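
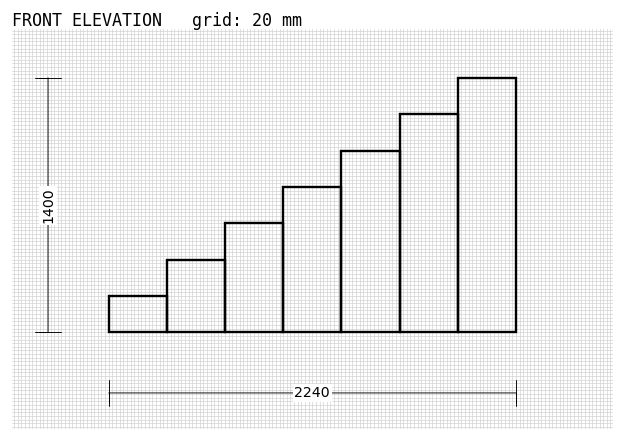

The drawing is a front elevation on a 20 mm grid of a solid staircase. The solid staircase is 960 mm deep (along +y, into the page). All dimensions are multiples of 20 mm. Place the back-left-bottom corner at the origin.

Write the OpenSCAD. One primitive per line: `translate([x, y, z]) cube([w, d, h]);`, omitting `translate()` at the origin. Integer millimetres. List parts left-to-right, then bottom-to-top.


cube([320, 960, 200]);
translate([320, 0, 0]) cube([320, 960, 400]);
translate([640, 0, 0]) cube([320, 960, 600]);
translate([960, 0, 0]) cube([320, 960, 800]);
translate([1280, 0, 0]) cube([320, 960, 1000]);
translate([1600, 0, 0]) cube([320, 960, 1200]);
translate([1920, 0, 0]) cube([320, 960, 1400]);


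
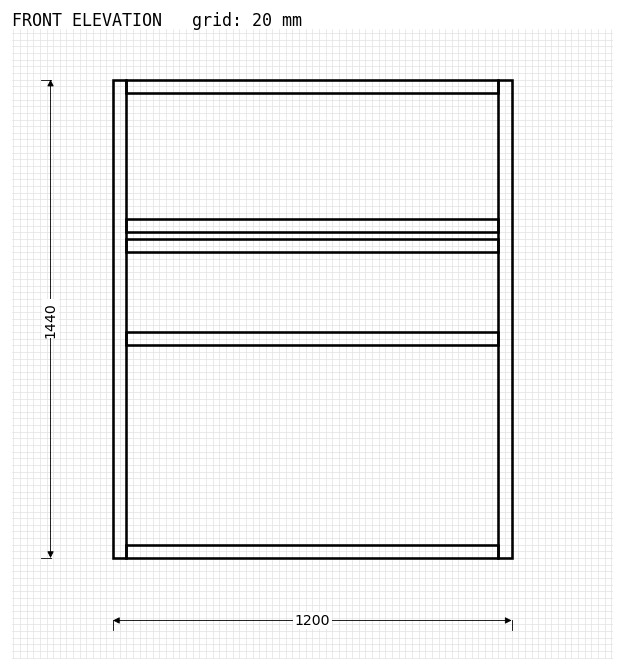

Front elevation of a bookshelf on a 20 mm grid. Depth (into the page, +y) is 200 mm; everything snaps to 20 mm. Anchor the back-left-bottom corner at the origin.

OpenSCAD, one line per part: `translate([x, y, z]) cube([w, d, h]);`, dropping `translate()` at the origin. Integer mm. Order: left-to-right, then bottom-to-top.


cube([40, 200, 1440]);
translate([40, 0, 0]) cube([1120, 200, 40]);
translate([40, 0, 640]) cube([1120, 200, 40]);
translate([40, 0, 920]) cube([1120, 200, 40]);
translate([40, 0, 980]) cube([1120, 200, 40]);
translate([40, 0, 1400]) cube([1120, 200, 40]);
translate([1160, 0, 0]) cube([40, 200, 1440]);


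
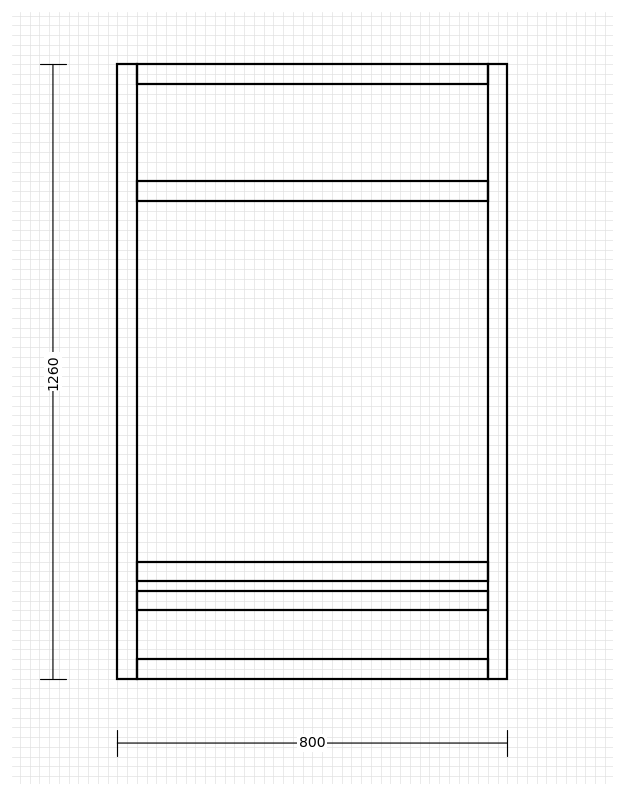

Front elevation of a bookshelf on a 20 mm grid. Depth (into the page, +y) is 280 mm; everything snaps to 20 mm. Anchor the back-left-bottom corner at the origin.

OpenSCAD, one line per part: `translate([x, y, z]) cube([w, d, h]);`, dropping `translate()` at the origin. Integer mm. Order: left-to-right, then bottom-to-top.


cube([40, 280, 1260]);
translate([40, 0, 0]) cube([720, 280, 40]);
translate([40, 0, 140]) cube([720, 280, 40]);
translate([40, 0, 200]) cube([720, 280, 40]);
translate([40, 0, 980]) cube([720, 280, 40]);
translate([40, 0, 1220]) cube([720, 280, 40]);
translate([760, 0, 0]) cube([40, 280, 1260]);


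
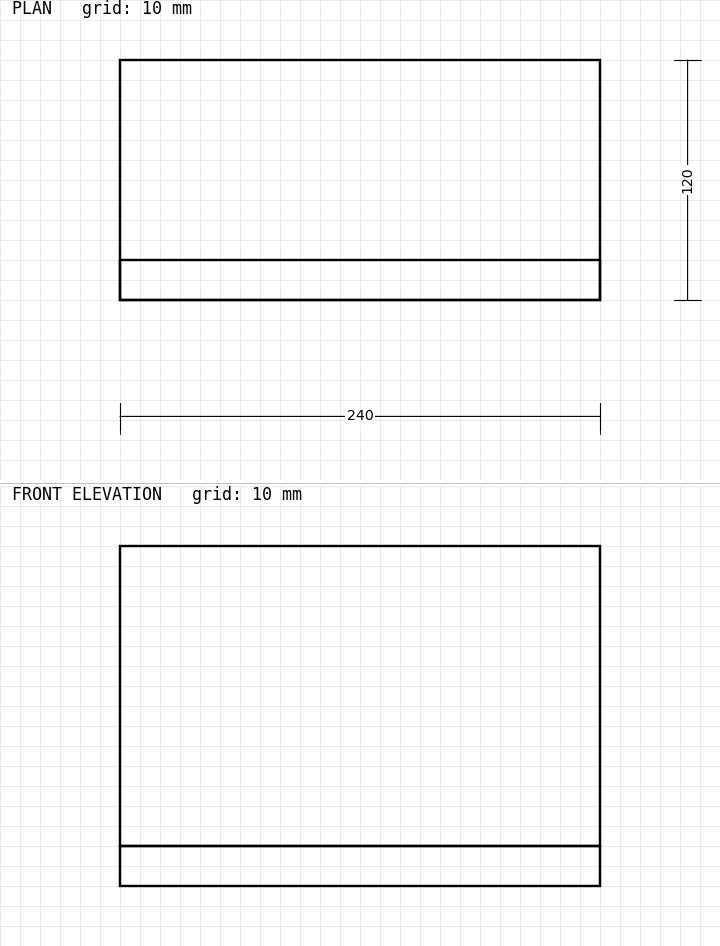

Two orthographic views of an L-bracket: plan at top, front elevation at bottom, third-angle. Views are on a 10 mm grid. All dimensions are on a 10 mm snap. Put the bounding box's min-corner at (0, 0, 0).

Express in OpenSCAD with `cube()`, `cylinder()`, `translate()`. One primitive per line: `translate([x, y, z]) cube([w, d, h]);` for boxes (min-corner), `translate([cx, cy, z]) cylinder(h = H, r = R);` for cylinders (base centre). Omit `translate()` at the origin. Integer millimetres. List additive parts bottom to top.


cube([240, 120, 20]);
translate([0, 0, 20]) cube([240, 20, 150]);


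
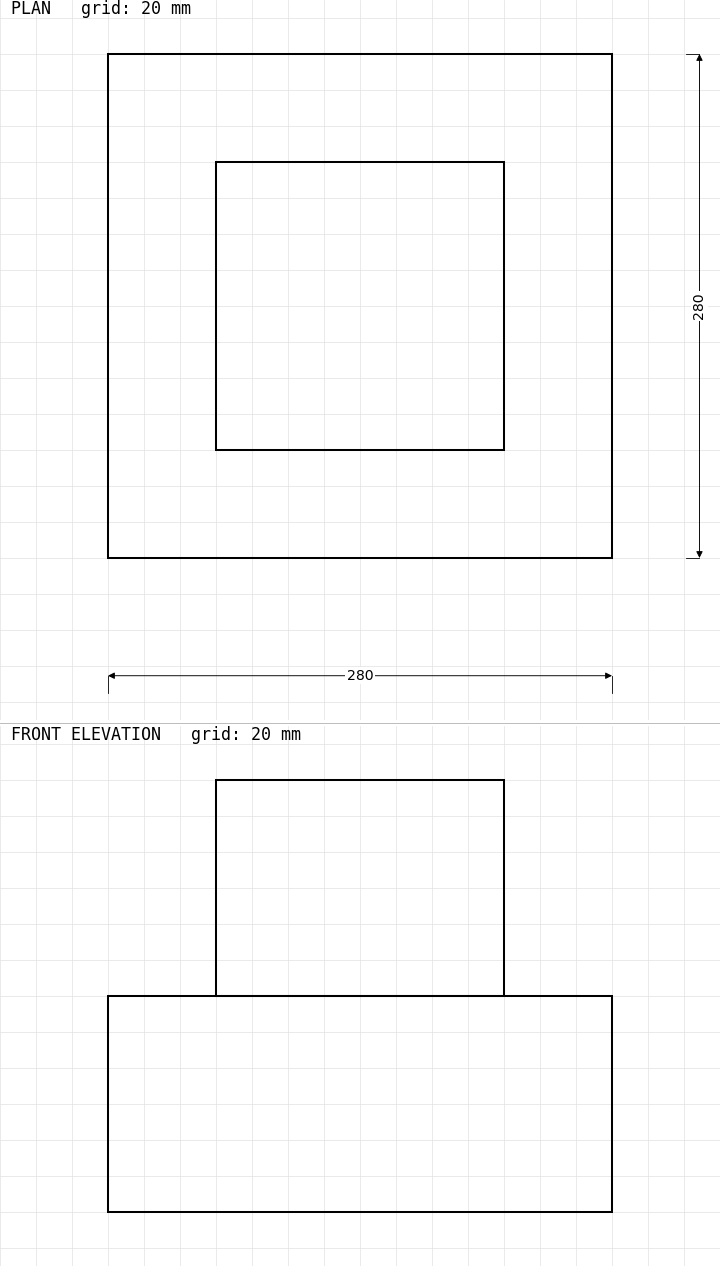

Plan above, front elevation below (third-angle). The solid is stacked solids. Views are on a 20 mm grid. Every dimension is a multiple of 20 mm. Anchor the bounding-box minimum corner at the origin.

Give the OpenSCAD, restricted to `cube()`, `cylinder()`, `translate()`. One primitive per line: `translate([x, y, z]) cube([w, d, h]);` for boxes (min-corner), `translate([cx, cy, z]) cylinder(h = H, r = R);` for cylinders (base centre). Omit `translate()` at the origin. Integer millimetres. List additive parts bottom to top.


cube([280, 280, 120]);
translate([60, 60, 120]) cube([160, 160, 120]);


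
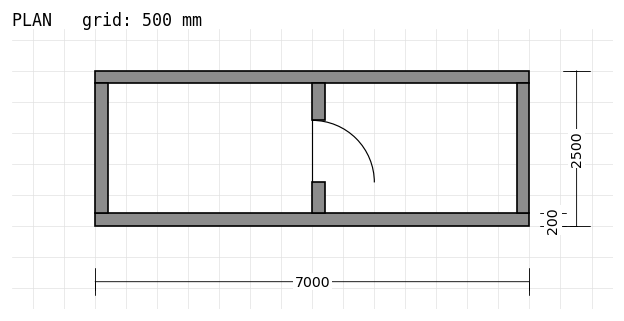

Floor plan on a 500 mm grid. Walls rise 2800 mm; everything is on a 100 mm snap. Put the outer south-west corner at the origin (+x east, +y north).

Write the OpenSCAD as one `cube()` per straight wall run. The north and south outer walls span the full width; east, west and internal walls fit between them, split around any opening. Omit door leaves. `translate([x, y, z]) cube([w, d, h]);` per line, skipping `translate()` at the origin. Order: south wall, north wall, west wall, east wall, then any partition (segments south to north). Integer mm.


cube([7000, 200, 2800]);
translate([0, 2300, 0]) cube([7000, 200, 2800]);
translate([0, 200, 0]) cube([200, 2100, 2800]);
translate([6800, 200, 0]) cube([200, 2100, 2800]);
translate([3500, 200, 0]) cube([200, 500, 2800]);
translate([3500, 1700, 0]) cube([200, 600, 2800]);


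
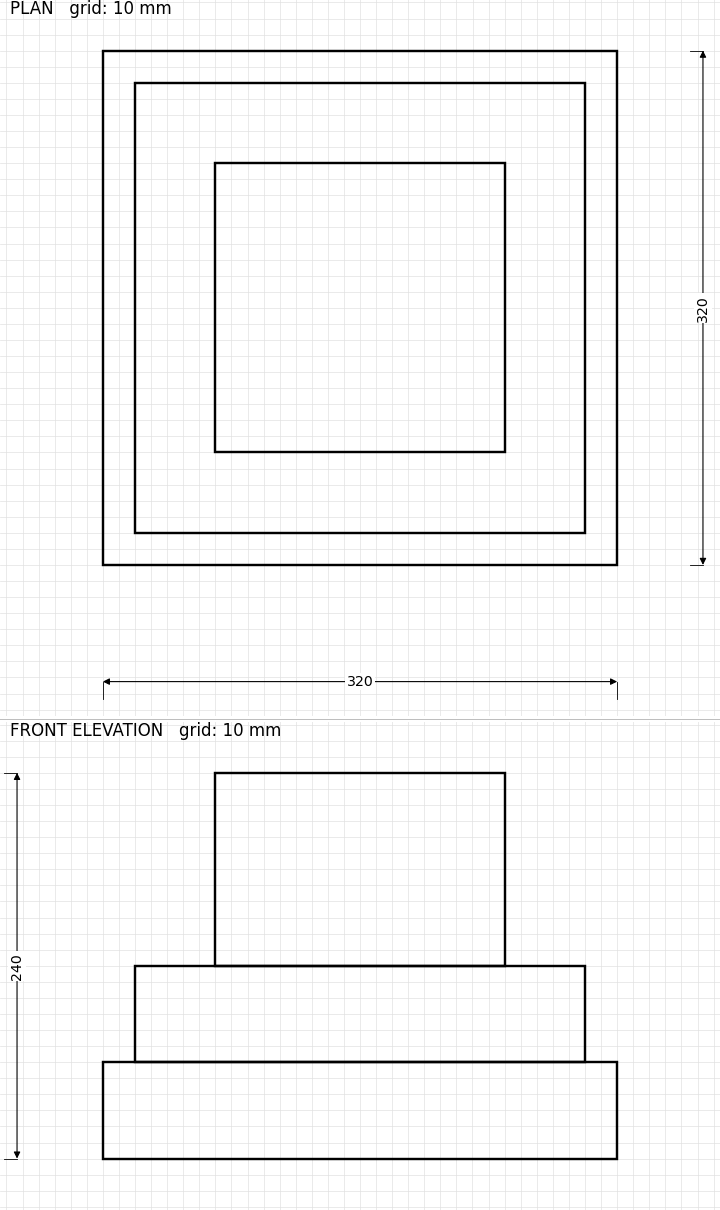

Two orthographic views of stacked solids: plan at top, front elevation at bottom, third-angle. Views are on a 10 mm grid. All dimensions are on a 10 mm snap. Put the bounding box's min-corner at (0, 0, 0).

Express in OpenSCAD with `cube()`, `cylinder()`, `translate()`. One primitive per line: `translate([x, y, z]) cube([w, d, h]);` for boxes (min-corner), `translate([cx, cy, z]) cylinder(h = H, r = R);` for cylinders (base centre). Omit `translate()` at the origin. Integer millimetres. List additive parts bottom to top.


cube([320, 320, 60]);
translate([20, 20, 60]) cube([280, 280, 60]);
translate([70, 70, 120]) cube([180, 180, 120]);


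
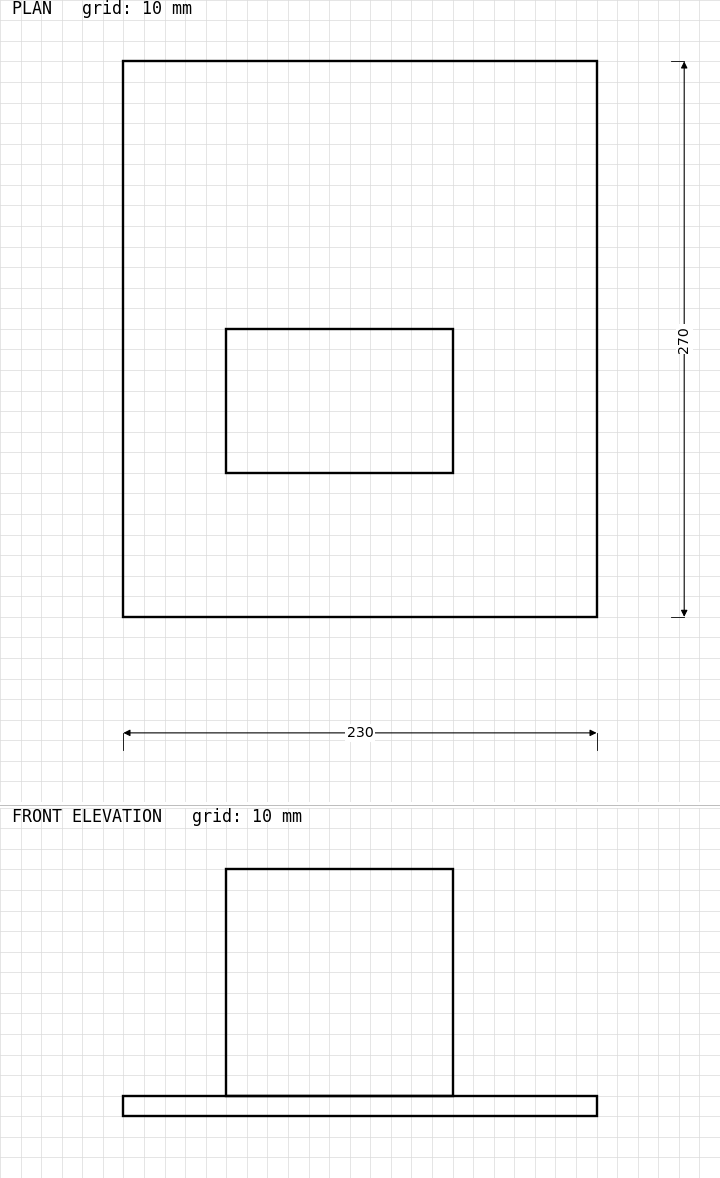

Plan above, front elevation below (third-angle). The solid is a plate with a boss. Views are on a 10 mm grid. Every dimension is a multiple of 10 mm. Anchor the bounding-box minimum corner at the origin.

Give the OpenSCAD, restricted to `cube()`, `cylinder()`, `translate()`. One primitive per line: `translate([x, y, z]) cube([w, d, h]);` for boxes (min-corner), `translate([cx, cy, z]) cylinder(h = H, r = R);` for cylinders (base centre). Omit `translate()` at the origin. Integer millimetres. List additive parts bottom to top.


cube([230, 270, 10]);
translate([50, 70, 10]) cube([110, 70, 110]);


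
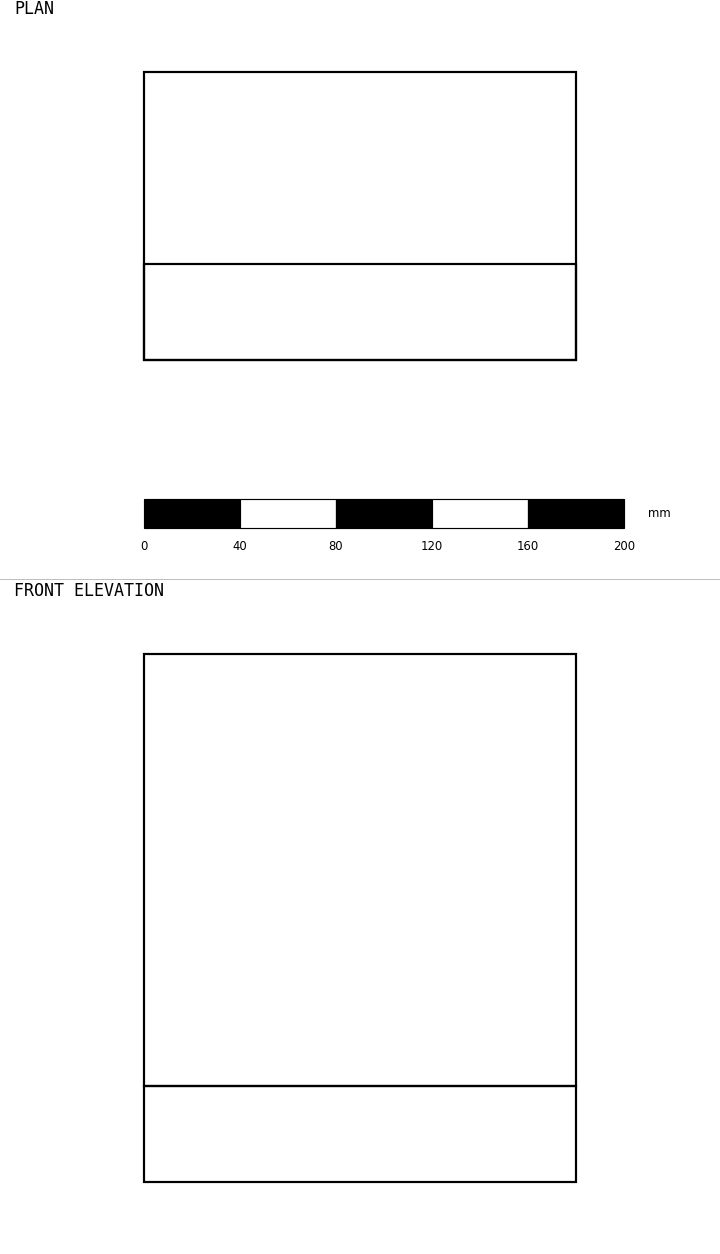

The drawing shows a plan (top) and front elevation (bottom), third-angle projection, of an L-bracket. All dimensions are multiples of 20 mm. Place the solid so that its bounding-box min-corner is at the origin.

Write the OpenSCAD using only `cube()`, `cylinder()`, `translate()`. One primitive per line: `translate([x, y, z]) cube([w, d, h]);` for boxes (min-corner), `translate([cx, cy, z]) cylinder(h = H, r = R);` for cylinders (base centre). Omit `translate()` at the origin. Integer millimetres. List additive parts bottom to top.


cube([180, 120, 40]);
translate([0, 0, 40]) cube([180, 40, 180]);


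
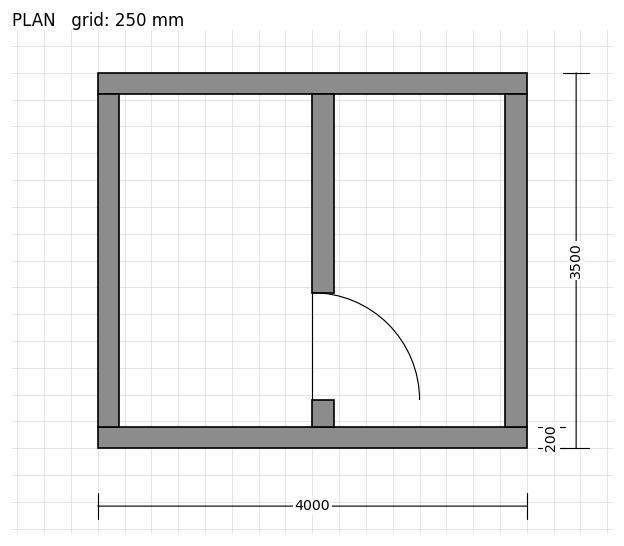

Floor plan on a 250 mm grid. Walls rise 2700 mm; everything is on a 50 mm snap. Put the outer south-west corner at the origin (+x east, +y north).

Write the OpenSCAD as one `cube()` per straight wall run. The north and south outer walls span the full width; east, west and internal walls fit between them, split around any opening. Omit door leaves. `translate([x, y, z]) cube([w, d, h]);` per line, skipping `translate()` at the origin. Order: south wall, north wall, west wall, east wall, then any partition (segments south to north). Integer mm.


cube([4000, 200, 2700]);
translate([0, 3300, 0]) cube([4000, 200, 2700]);
translate([0, 200, 0]) cube([200, 3100, 2700]);
translate([3800, 200, 0]) cube([200, 3100, 2700]);
translate([2000, 200, 0]) cube([200, 250, 2700]);
translate([2000, 1450, 0]) cube([200, 1850, 2700]);


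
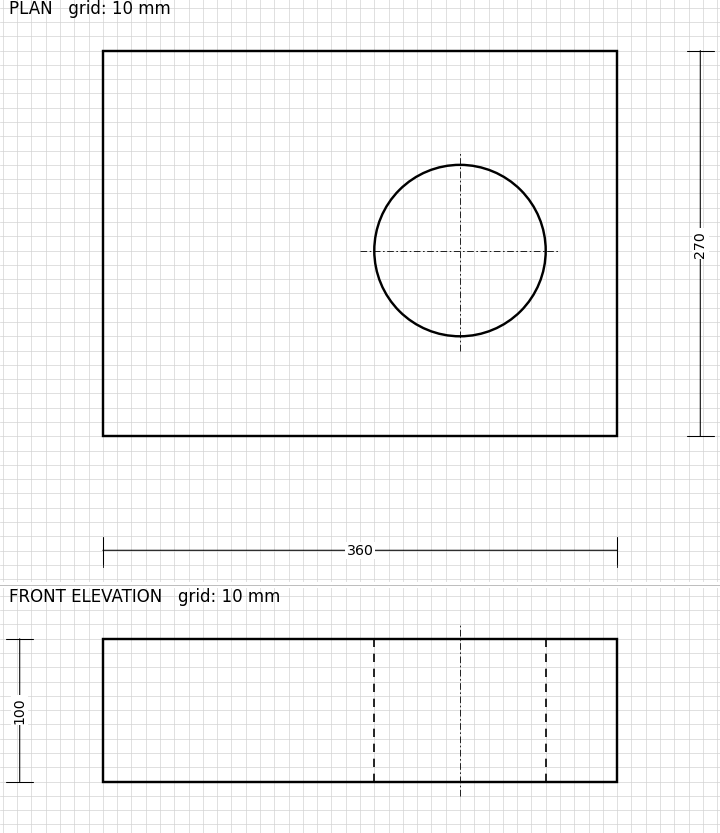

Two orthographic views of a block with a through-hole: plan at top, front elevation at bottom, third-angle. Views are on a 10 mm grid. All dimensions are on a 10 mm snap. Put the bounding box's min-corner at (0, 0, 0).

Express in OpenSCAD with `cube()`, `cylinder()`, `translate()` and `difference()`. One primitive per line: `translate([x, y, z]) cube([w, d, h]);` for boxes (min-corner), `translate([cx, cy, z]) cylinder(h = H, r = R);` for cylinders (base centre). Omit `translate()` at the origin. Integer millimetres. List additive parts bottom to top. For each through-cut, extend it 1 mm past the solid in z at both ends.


difference() {
  cube([360, 270, 100]);
  translate([250, 130, -1]) cylinder(h = 102, r = 60);
}


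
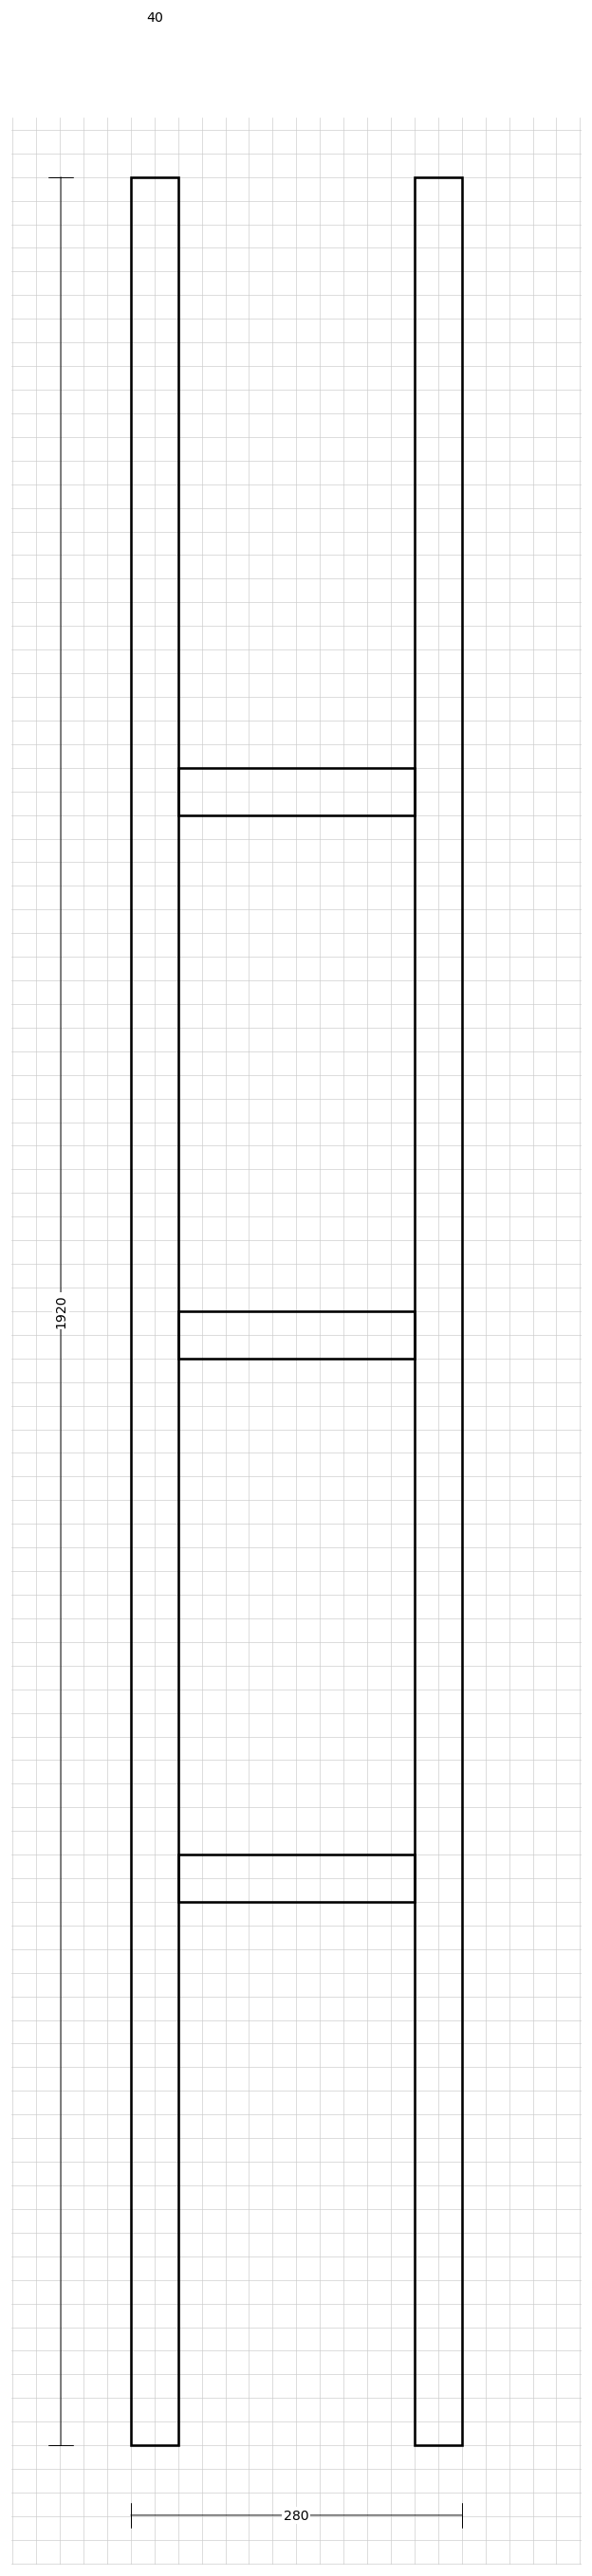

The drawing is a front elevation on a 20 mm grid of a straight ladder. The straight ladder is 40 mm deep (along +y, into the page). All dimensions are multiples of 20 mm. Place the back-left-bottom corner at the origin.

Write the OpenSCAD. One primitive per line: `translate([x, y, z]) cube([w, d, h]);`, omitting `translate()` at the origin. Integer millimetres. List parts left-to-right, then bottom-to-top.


cube([40, 40, 1920]);
translate([40, 0, 460]) cube([200, 40, 40]);
translate([40, 0, 920]) cube([200, 40, 40]);
translate([40, 0, 1380]) cube([200, 40, 40]);
translate([240, 0, 0]) cube([40, 40, 1920]);


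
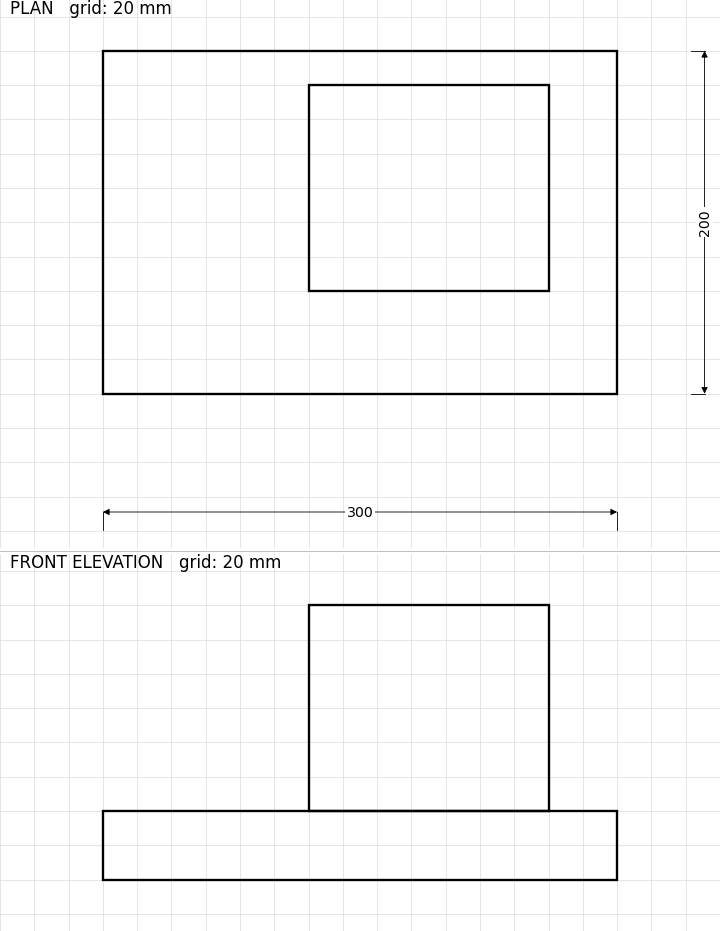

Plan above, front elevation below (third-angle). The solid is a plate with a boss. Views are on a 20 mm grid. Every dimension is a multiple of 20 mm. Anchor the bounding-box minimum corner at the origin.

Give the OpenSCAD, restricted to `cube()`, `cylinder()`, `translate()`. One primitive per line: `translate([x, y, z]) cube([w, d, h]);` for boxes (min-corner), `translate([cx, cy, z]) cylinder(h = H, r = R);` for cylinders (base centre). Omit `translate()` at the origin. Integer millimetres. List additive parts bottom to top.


cube([300, 200, 40]);
translate([120, 60, 40]) cube([140, 120, 120]);


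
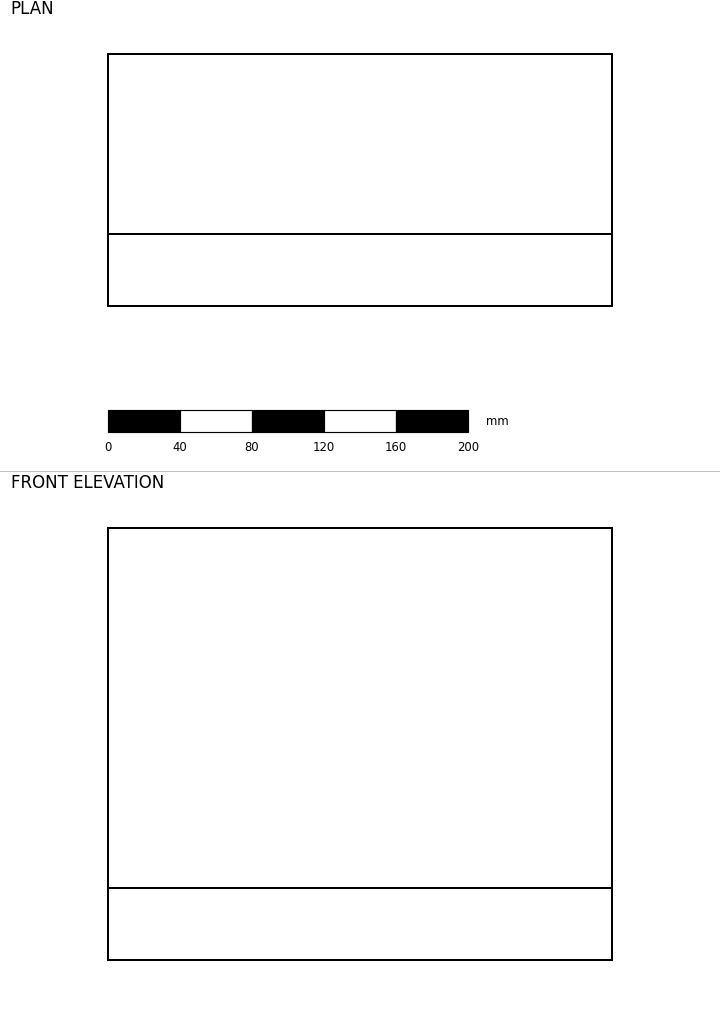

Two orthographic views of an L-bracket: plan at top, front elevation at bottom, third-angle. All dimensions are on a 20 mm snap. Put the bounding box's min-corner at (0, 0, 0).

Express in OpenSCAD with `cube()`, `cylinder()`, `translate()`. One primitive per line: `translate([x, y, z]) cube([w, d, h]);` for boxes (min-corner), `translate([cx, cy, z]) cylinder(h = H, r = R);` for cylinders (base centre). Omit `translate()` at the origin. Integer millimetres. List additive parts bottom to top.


cube([280, 140, 40]);
translate([0, 0, 40]) cube([280, 40, 200]);


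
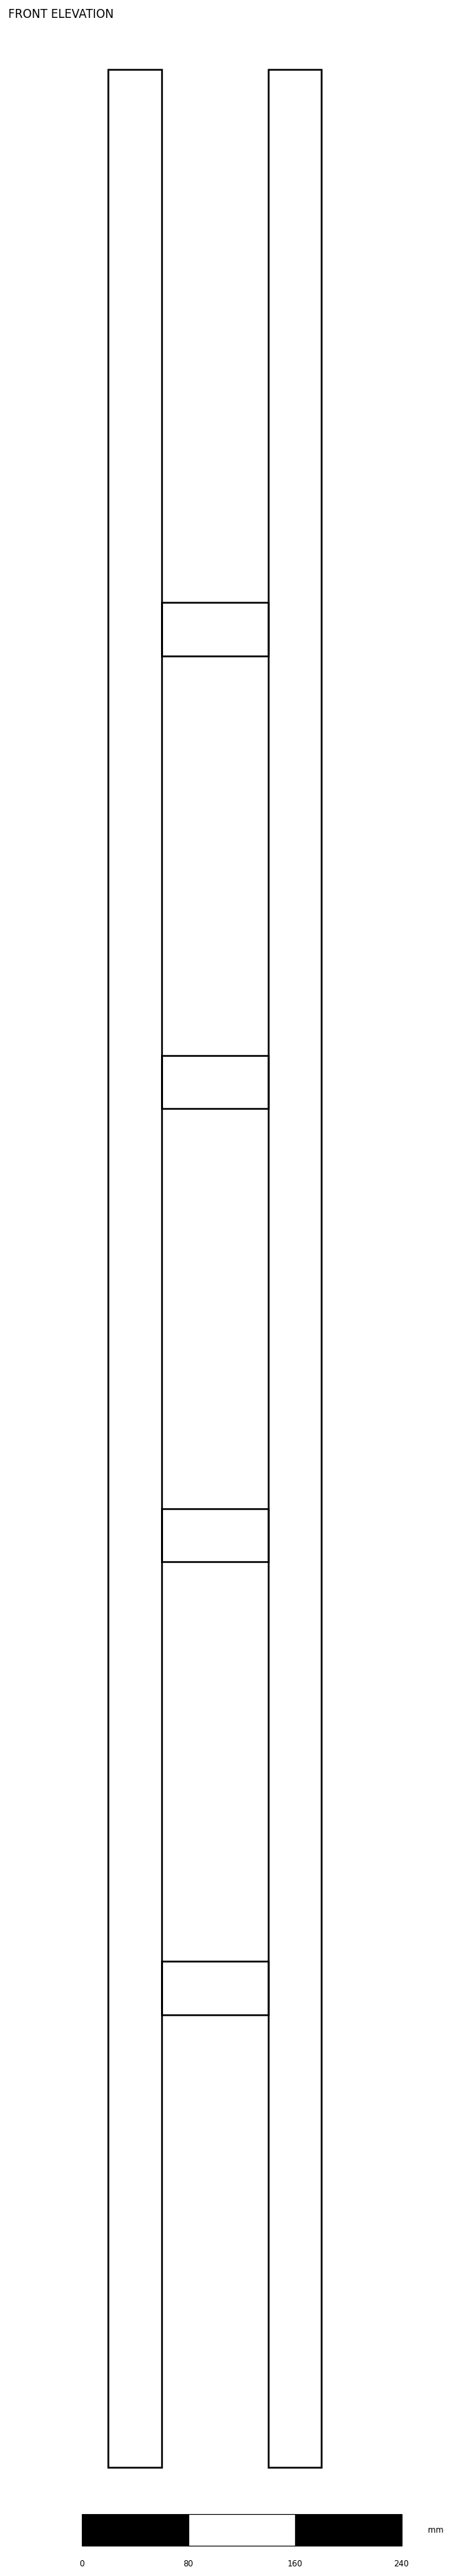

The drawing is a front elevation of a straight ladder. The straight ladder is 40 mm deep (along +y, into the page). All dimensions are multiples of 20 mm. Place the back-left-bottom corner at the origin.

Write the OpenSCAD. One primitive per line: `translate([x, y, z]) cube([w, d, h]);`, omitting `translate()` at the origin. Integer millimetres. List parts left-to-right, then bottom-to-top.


cube([40, 40, 1800]);
translate([40, 0, 340]) cube([80, 40, 40]);
translate([40, 0, 680]) cube([80, 40, 40]);
translate([40, 0, 1020]) cube([80, 40, 40]);
translate([40, 0, 1360]) cube([80, 40, 40]);
translate([120, 0, 0]) cube([40, 40, 1800]);


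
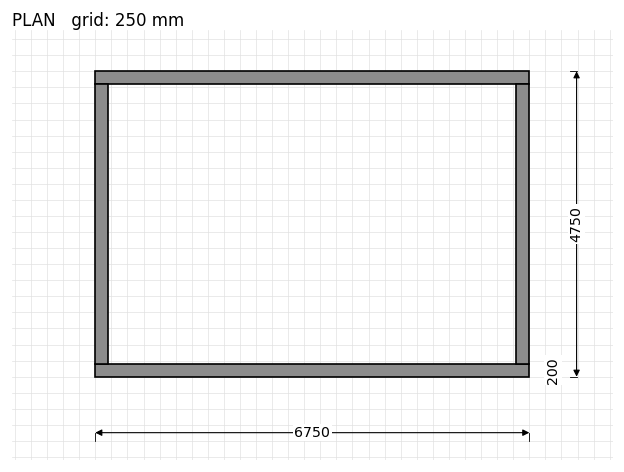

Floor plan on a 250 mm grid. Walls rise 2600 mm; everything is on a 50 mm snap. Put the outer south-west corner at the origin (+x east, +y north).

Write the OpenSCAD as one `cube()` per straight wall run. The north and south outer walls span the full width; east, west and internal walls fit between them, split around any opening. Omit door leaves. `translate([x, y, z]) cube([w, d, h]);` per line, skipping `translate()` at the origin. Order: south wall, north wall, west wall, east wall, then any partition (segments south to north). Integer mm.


cube([6750, 200, 2600]);
translate([0, 4550, 0]) cube([6750, 200, 2600]);
translate([0, 200, 0]) cube([200, 4350, 2600]);
translate([6550, 200, 0]) cube([200, 4350, 2600]);


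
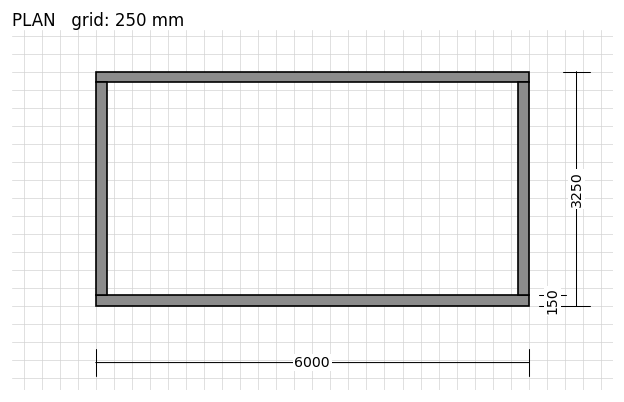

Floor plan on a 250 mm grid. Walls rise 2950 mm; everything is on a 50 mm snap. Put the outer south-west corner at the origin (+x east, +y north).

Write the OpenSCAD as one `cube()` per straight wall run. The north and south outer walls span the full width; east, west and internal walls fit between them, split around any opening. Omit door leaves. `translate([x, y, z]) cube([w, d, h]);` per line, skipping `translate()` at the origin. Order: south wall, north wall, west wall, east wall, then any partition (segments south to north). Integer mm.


cube([6000, 150, 2950]);
translate([0, 3100, 0]) cube([6000, 150, 2950]);
translate([0, 150, 0]) cube([150, 2950, 2950]);
translate([5850, 150, 0]) cube([150, 2950, 2950]);


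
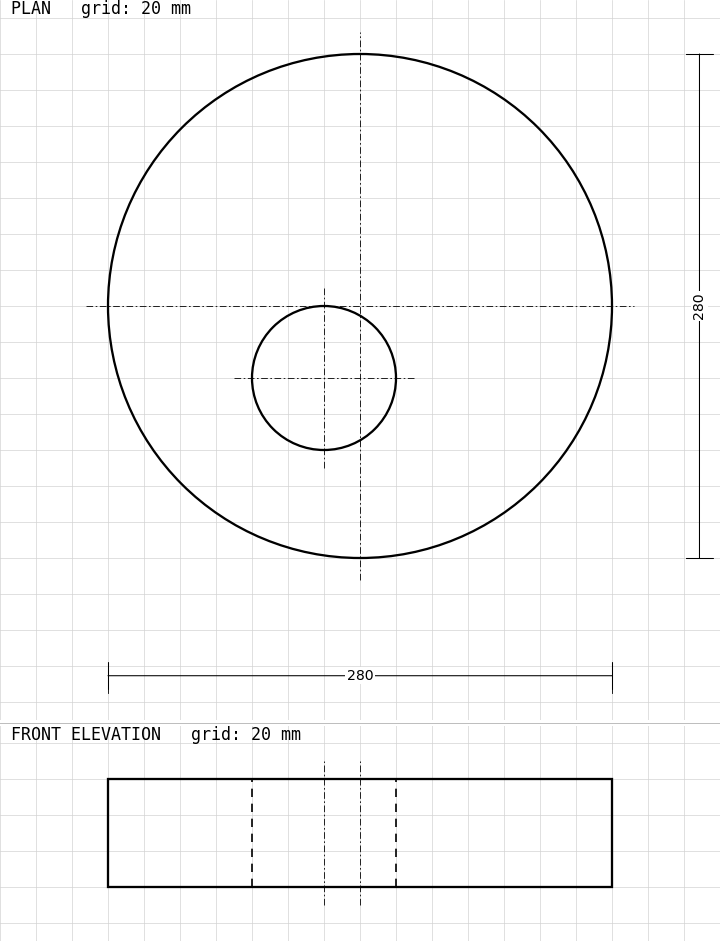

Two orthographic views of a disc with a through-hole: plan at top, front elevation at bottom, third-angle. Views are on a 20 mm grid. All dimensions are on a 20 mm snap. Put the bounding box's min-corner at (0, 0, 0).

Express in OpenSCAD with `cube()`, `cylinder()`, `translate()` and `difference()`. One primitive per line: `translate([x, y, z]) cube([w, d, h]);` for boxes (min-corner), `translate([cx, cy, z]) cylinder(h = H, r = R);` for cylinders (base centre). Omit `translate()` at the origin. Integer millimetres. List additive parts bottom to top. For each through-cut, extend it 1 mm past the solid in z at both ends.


difference() {
  translate([140, 140, 0]) cylinder(h = 60, r = 140);
  translate([120, 100, -1]) cylinder(h = 62, r = 40);
}


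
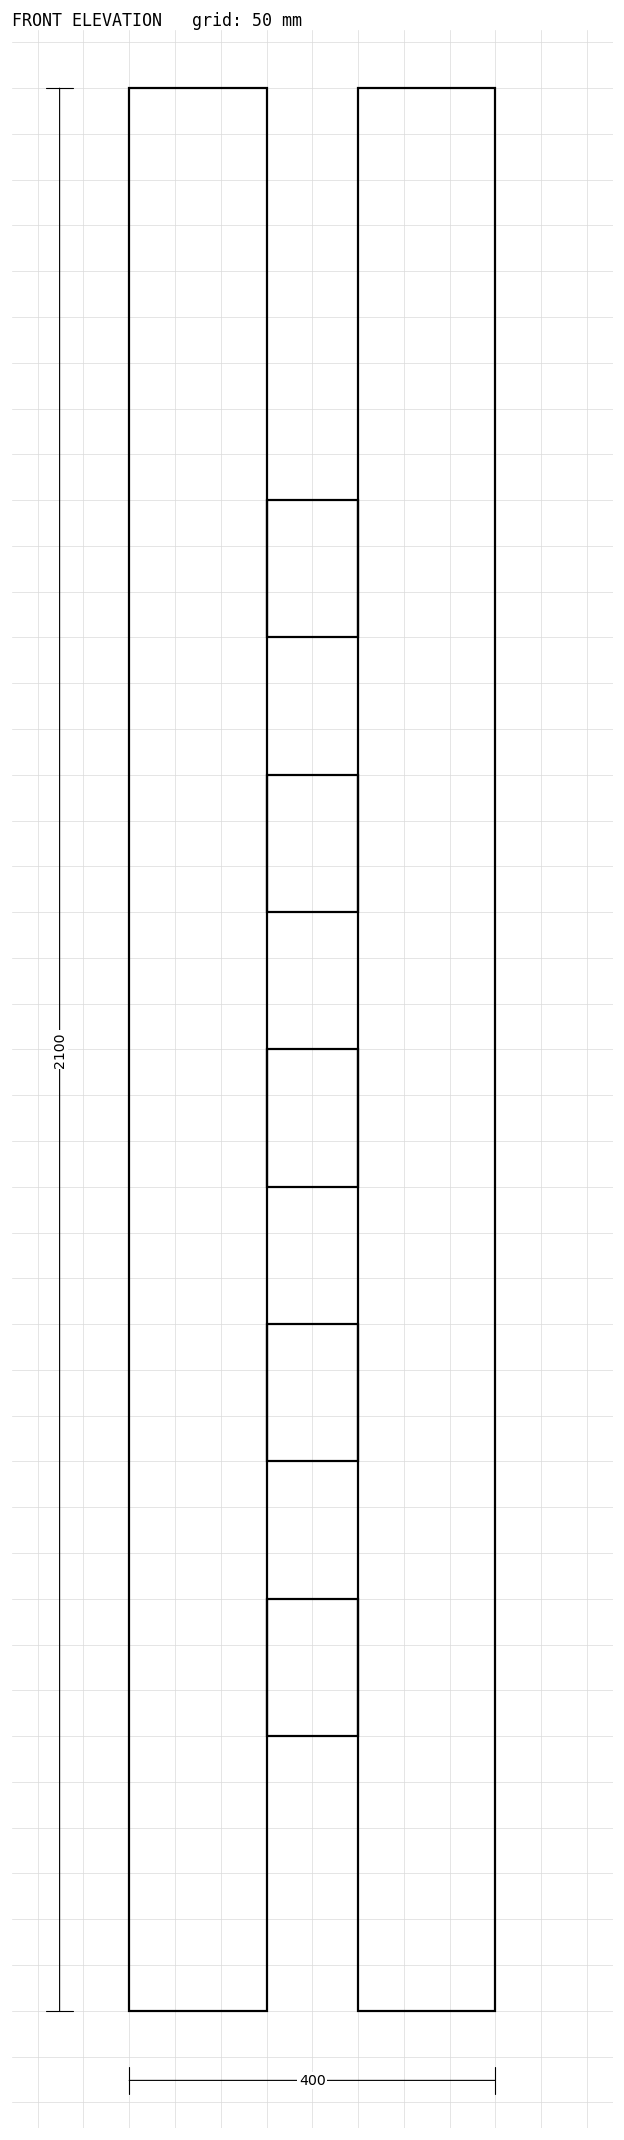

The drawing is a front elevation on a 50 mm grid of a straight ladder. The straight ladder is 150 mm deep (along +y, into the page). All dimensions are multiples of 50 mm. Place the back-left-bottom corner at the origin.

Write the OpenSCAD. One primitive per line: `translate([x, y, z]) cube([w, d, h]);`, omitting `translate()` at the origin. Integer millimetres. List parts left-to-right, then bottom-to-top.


cube([150, 150, 2100]);
translate([150, 0, 300]) cube([100, 150, 150]);
translate([150, 0, 600]) cube([100, 150, 150]);
translate([150, 0, 900]) cube([100, 150, 150]);
translate([150, 0, 1200]) cube([100, 150, 150]);
translate([150, 0, 1500]) cube([100, 150, 150]);
translate([250, 0, 0]) cube([150, 150, 2100]);


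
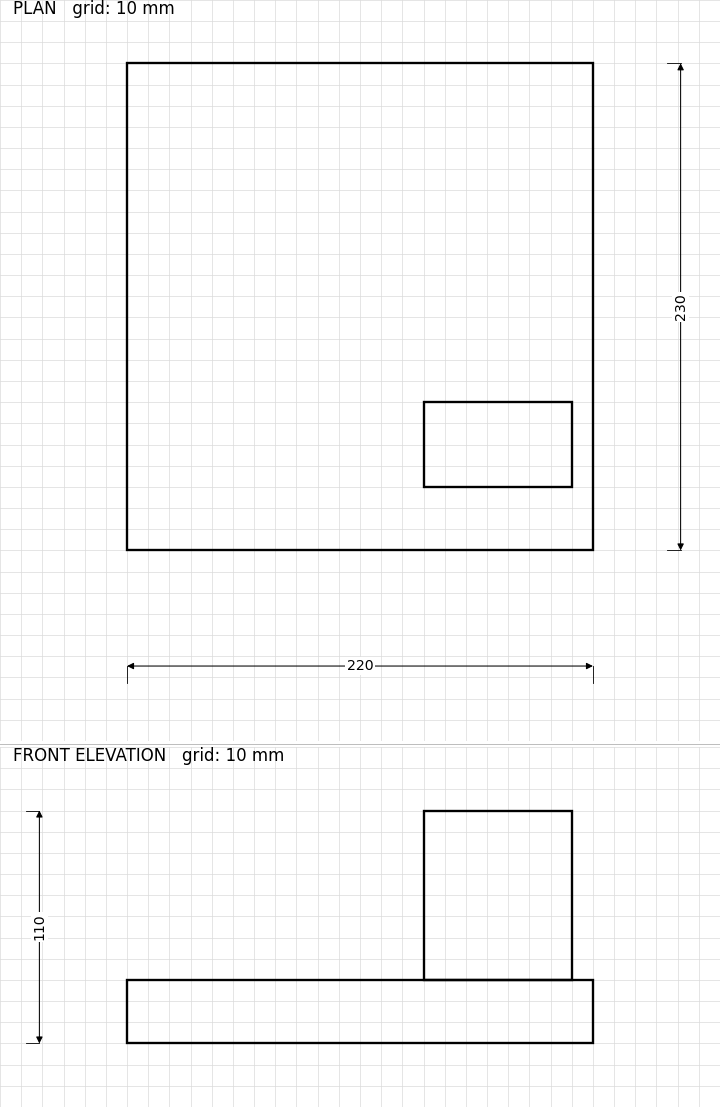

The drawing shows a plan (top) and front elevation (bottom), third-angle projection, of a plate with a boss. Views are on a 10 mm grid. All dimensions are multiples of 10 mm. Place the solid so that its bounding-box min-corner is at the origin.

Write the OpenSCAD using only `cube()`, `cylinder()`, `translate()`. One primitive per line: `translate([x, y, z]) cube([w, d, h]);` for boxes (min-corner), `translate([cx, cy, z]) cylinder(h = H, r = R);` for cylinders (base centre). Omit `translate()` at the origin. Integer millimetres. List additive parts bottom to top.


cube([220, 230, 30]);
translate([140, 30, 30]) cube([70, 40, 80]);


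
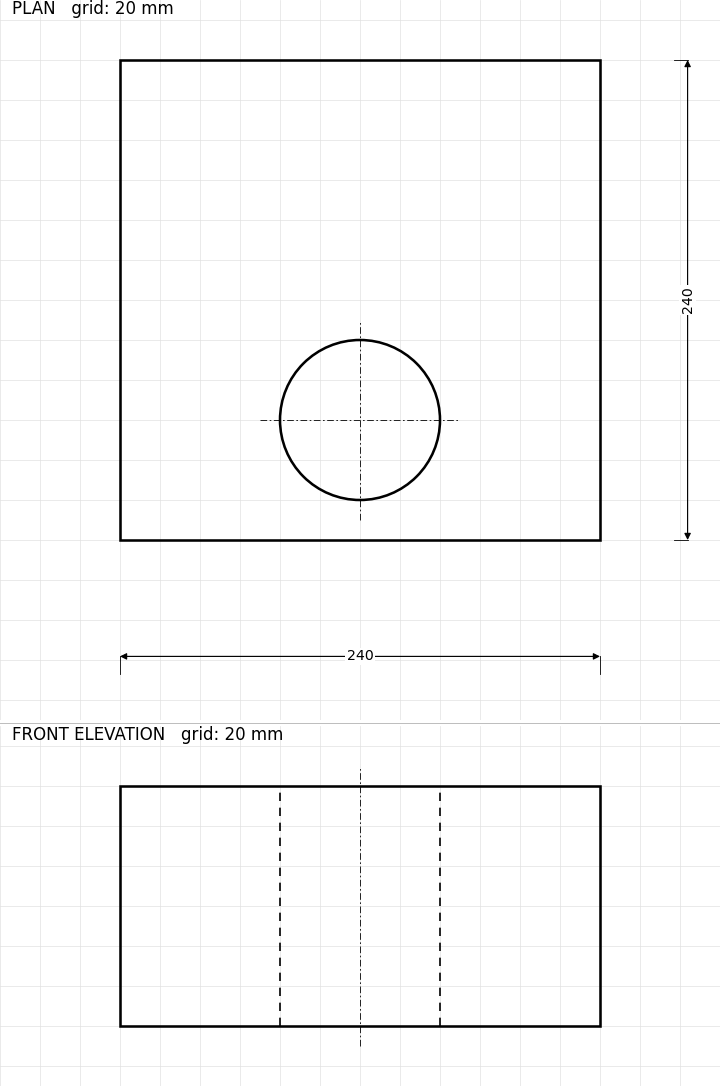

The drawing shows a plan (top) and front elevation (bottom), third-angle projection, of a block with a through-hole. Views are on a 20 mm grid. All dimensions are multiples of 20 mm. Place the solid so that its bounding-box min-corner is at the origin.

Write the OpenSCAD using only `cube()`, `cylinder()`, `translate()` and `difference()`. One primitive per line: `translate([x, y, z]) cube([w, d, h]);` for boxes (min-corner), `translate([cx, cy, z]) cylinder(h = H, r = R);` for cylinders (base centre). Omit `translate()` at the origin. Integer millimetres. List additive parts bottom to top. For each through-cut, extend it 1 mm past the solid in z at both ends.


difference() {
  cube([240, 240, 120]);
  translate([120, 60, -1]) cylinder(h = 122, r = 40);
}


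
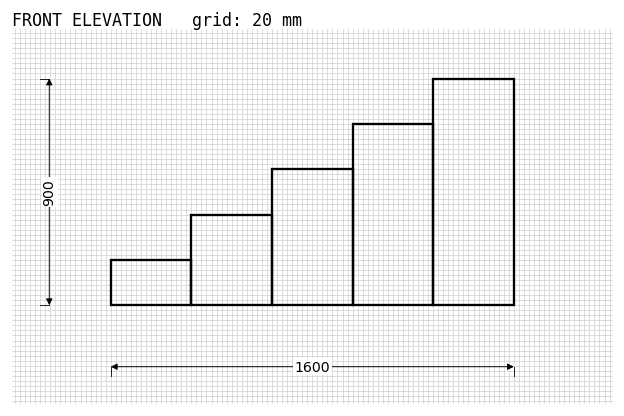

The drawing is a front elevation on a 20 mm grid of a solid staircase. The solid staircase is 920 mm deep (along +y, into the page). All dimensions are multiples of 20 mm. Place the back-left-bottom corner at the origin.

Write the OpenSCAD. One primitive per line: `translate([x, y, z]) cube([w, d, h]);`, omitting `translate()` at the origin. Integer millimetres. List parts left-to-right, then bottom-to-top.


cube([320, 920, 180]);
translate([320, 0, 0]) cube([320, 920, 360]);
translate([640, 0, 0]) cube([320, 920, 540]);
translate([960, 0, 0]) cube([320, 920, 720]);
translate([1280, 0, 0]) cube([320, 920, 900]);


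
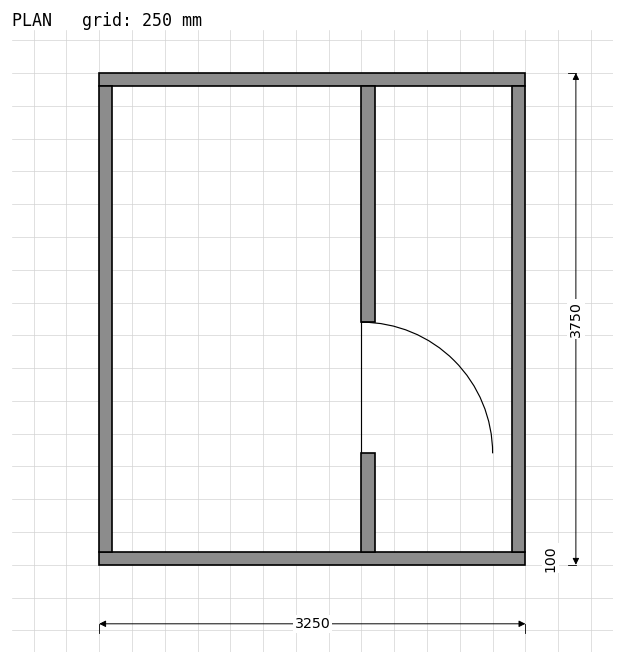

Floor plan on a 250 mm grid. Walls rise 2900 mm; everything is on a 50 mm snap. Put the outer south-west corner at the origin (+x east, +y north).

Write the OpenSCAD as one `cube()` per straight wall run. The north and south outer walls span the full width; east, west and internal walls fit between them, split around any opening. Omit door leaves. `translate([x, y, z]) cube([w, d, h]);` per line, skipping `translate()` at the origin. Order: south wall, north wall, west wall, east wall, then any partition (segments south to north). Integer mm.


cube([3250, 100, 2900]);
translate([0, 3650, 0]) cube([3250, 100, 2900]);
translate([0, 100, 0]) cube([100, 3550, 2900]);
translate([3150, 100, 0]) cube([100, 3550, 2900]);
translate([2000, 100, 0]) cube([100, 750, 2900]);
translate([2000, 1850, 0]) cube([100, 1800, 2900]);


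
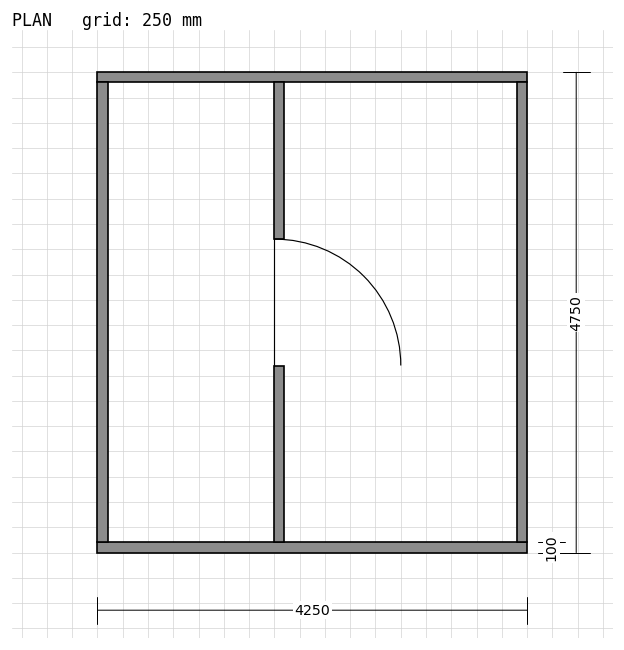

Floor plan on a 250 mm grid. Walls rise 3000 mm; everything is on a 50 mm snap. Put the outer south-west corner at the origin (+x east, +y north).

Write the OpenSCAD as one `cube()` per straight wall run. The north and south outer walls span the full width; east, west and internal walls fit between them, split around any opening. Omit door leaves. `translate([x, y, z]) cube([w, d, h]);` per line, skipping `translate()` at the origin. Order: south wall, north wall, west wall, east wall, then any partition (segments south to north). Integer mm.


cube([4250, 100, 3000]);
translate([0, 4650, 0]) cube([4250, 100, 3000]);
translate([0, 100, 0]) cube([100, 4550, 3000]);
translate([4150, 100, 0]) cube([100, 4550, 3000]);
translate([1750, 100, 0]) cube([100, 1750, 3000]);
translate([1750, 3100, 0]) cube([100, 1550, 3000]);


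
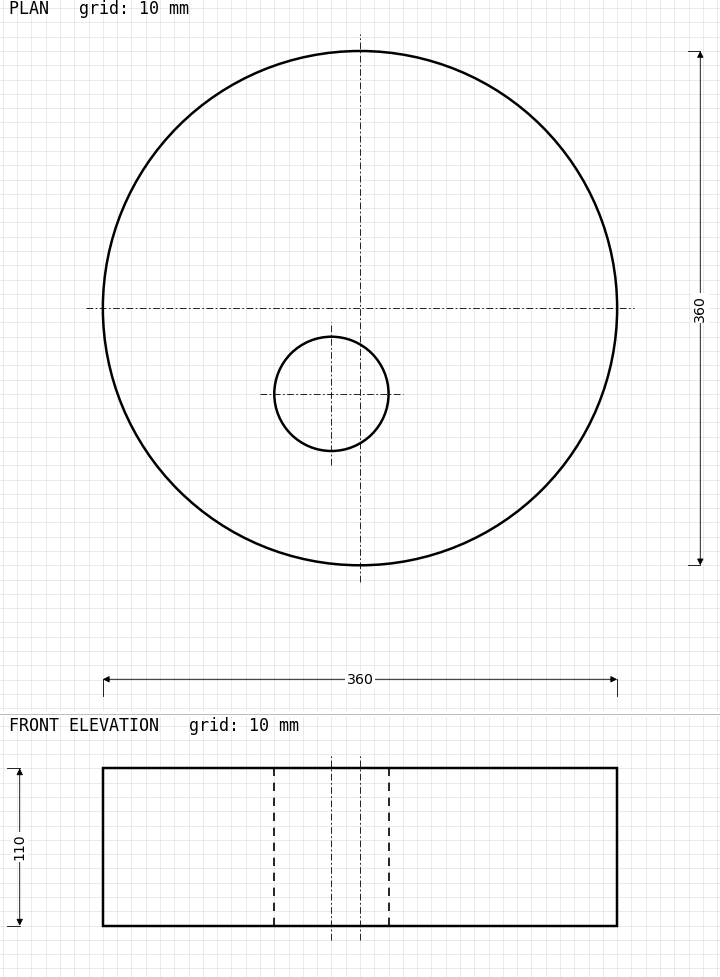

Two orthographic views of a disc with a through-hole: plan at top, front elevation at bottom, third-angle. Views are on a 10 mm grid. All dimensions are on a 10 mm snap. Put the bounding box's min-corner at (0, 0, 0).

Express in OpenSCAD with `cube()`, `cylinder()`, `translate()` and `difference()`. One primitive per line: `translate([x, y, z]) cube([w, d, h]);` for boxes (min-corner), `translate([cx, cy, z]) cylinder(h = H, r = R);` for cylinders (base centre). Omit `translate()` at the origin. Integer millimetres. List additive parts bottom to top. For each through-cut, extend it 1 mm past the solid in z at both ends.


difference() {
  translate([180, 180, 0]) cylinder(h = 110, r = 180);
  translate([160, 120, -1]) cylinder(h = 112, r = 40);
}


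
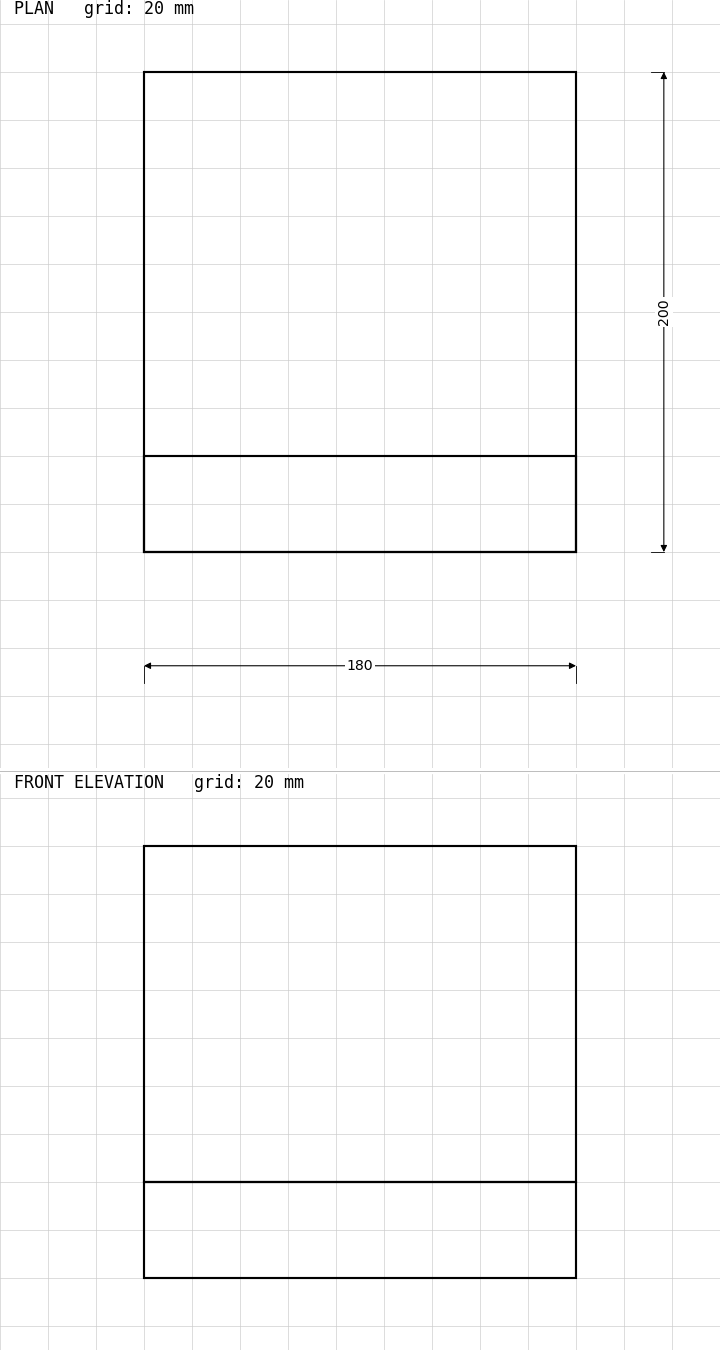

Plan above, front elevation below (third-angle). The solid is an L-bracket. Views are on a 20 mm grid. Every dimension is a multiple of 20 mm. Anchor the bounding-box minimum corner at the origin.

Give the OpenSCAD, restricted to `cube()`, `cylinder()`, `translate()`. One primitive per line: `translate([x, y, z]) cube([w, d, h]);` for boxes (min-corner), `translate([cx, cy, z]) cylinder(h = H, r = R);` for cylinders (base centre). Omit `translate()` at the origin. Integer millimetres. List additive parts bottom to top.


cube([180, 200, 40]);
translate([0, 0, 40]) cube([180, 40, 140]);


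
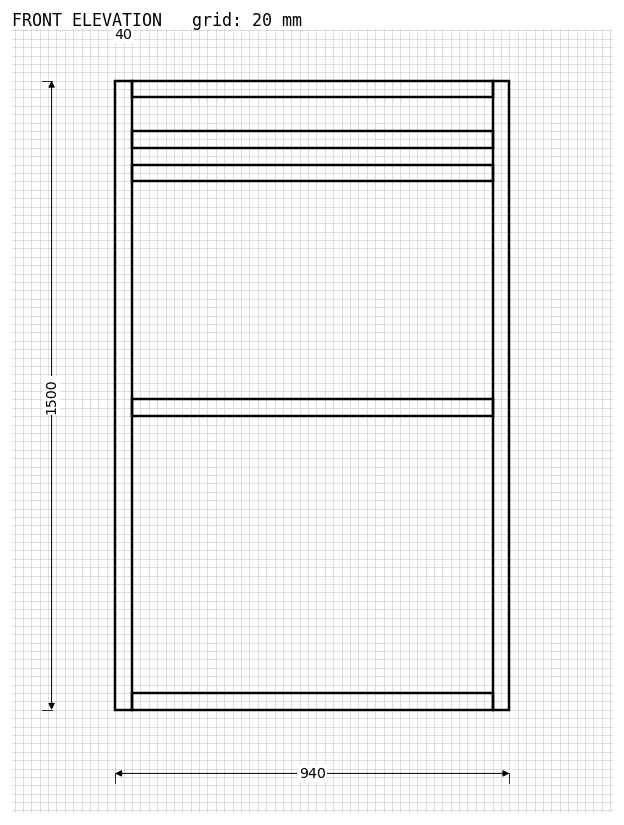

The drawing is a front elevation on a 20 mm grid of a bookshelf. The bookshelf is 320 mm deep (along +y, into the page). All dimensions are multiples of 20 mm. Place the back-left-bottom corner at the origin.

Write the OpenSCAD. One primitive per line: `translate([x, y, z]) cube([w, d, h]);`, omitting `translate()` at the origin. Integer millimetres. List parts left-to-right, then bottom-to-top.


cube([40, 320, 1500]);
translate([40, 0, 0]) cube([860, 320, 40]);
translate([40, 0, 700]) cube([860, 320, 40]);
translate([40, 0, 1260]) cube([860, 320, 40]);
translate([40, 0, 1340]) cube([860, 320, 40]);
translate([40, 0, 1460]) cube([860, 320, 40]);
translate([900, 0, 0]) cube([40, 320, 1500]);


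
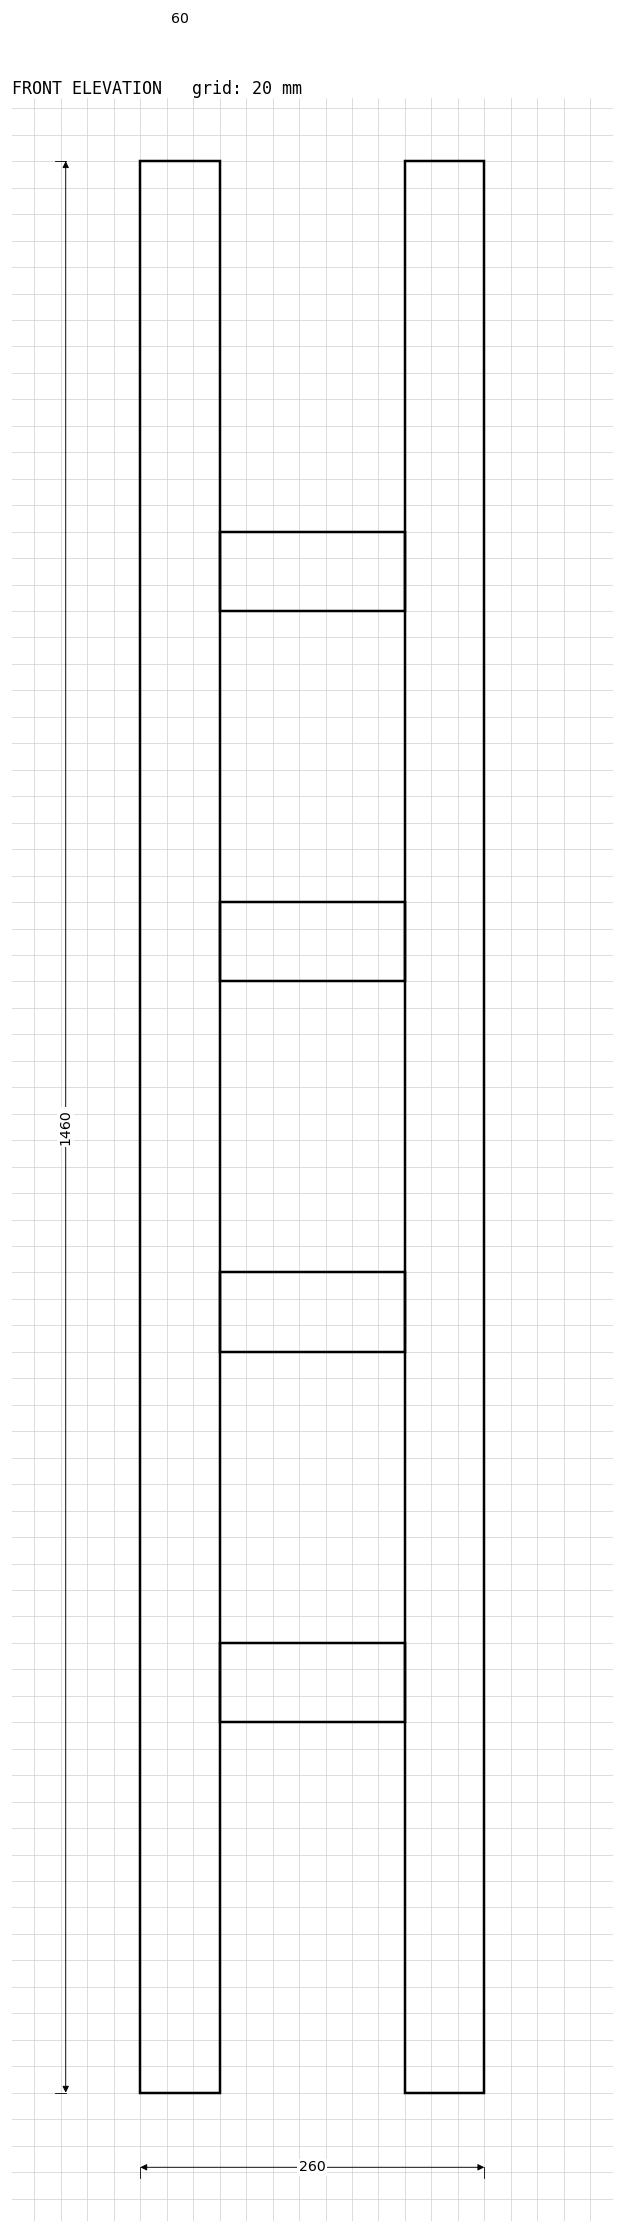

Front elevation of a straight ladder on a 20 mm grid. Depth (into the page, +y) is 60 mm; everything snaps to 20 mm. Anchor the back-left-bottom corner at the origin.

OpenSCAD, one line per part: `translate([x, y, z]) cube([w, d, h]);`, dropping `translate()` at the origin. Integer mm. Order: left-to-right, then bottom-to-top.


cube([60, 60, 1460]);
translate([60, 0, 280]) cube([140, 60, 60]);
translate([60, 0, 560]) cube([140, 60, 60]);
translate([60, 0, 840]) cube([140, 60, 60]);
translate([60, 0, 1120]) cube([140, 60, 60]);
translate([200, 0, 0]) cube([60, 60, 1460]);


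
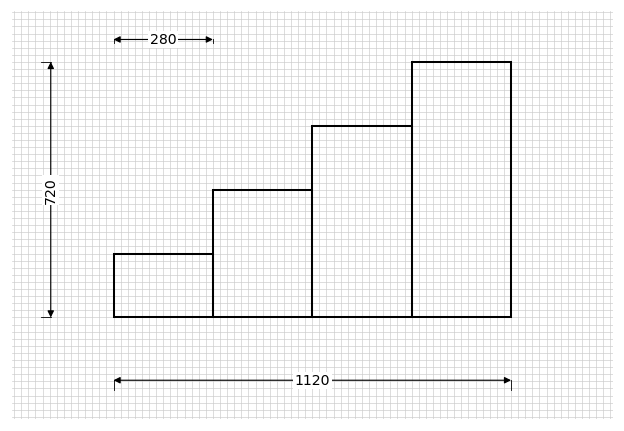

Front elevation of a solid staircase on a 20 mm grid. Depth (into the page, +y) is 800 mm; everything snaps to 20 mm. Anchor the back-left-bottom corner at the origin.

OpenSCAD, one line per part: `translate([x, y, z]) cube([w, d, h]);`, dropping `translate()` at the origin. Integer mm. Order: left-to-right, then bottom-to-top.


cube([280, 800, 180]);
translate([280, 0, 0]) cube([280, 800, 360]);
translate([560, 0, 0]) cube([280, 800, 540]);
translate([840, 0, 0]) cube([280, 800, 720]);


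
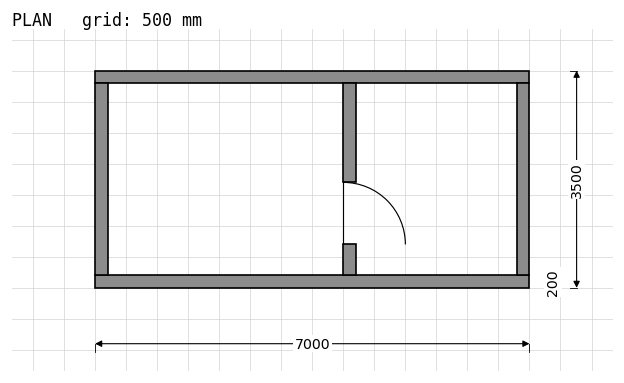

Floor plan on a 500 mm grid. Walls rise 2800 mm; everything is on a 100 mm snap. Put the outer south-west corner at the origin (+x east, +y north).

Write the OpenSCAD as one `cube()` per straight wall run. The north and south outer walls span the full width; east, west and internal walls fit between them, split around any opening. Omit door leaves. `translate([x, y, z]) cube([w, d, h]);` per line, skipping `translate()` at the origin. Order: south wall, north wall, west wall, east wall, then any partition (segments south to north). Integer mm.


cube([7000, 200, 2800]);
translate([0, 3300, 0]) cube([7000, 200, 2800]);
translate([0, 200, 0]) cube([200, 3100, 2800]);
translate([6800, 200, 0]) cube([200, 3100, 2800]);
translate([4000, 200, 0]) cube([200, 500, 2800]);
translate([4000, 1700, 0]) cube([200, 1600, 2800]);


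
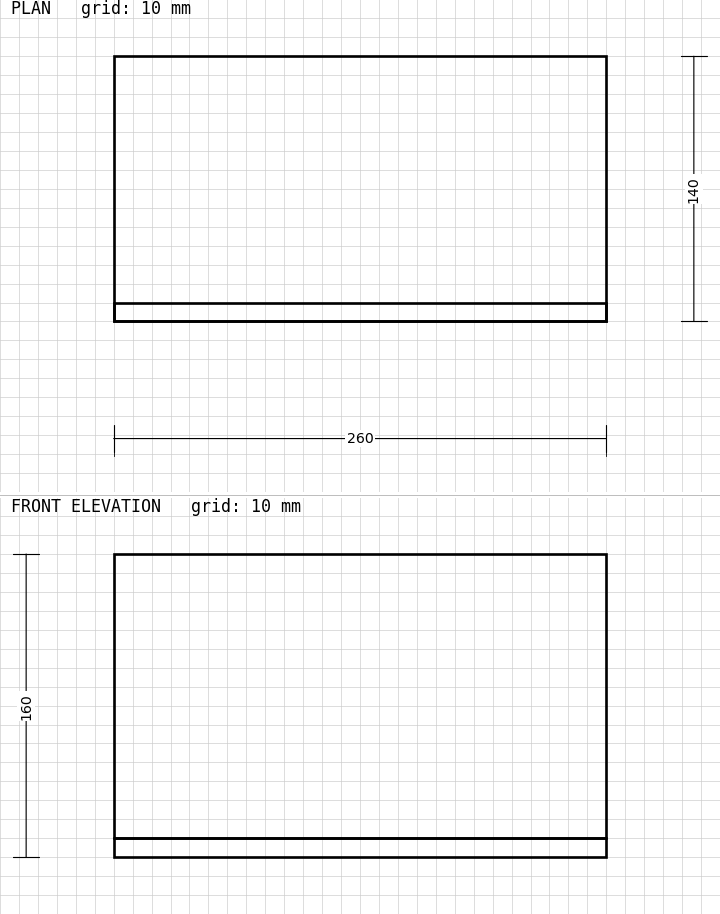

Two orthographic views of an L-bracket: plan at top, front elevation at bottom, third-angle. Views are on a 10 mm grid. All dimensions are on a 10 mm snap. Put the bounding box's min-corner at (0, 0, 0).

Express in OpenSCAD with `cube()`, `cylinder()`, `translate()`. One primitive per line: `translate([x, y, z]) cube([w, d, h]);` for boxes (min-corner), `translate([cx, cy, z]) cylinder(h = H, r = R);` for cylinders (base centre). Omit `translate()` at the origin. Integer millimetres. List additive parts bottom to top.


cube([260, 140, 10]);
translate([0, 0, 10]) cube([260, 10, 150]);


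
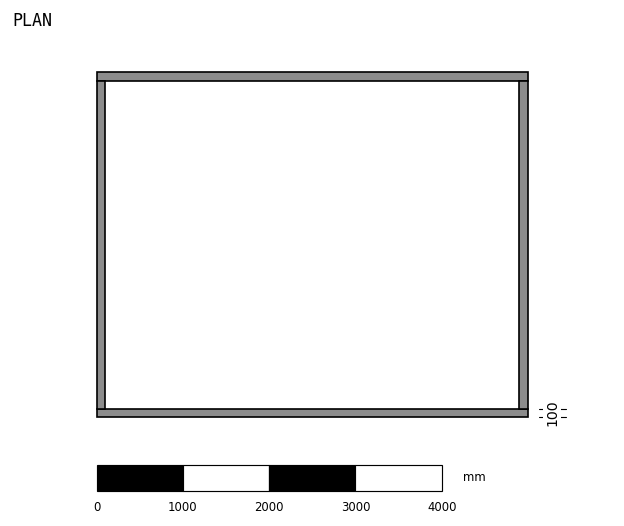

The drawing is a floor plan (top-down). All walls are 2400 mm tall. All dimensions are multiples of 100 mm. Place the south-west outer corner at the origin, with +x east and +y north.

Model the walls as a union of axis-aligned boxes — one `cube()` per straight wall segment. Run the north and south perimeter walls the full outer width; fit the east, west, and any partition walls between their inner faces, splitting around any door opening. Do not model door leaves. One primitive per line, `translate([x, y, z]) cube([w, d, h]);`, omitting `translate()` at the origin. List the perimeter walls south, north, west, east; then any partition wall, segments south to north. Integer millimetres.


cube([5000, 100, 2400]);
translate([0, 3900, 0]) cube([5000, 100, 2400]);
translate([0, 100, 0]) cube([100, 3800, 2400]);
translate([4900, 100, 0]) cube([100, 3800, 2400]);


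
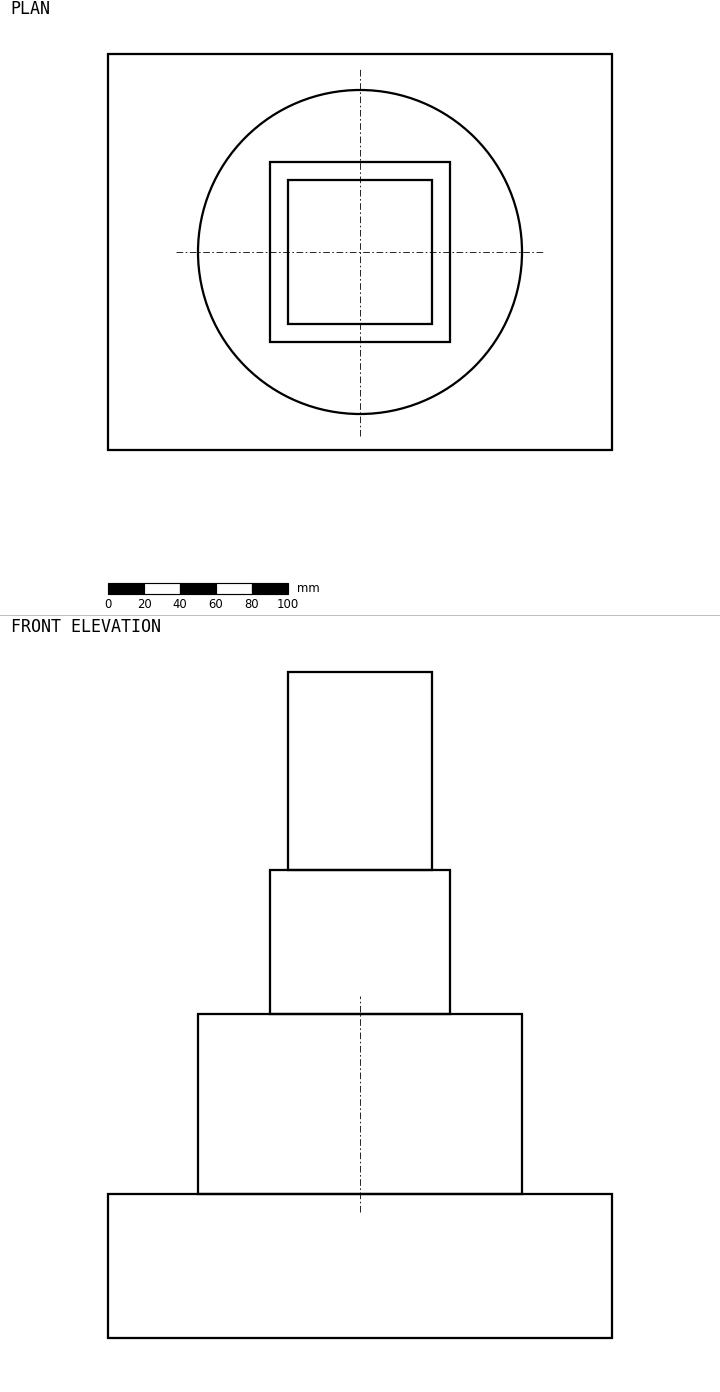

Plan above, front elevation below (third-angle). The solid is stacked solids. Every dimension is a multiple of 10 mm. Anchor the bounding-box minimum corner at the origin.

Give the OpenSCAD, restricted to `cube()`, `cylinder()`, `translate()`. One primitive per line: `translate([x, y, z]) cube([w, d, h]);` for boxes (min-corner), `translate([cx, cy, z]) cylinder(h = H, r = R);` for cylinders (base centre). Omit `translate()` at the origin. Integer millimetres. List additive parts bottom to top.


cube([280, 220, 80]);
translate([140, 110, 80]) cylinder(h = 100, r = 90);
translate([90, 60, 180]) cube([100, 100, 80]);
translate([100, 70, 260]) cube([80, 80, 110]);


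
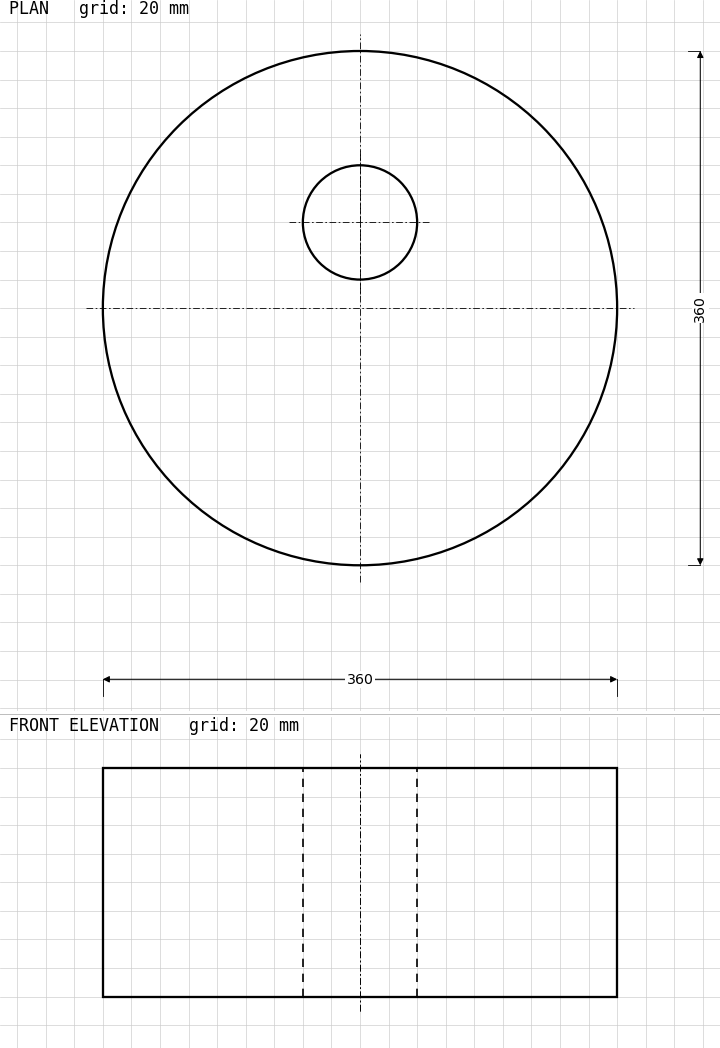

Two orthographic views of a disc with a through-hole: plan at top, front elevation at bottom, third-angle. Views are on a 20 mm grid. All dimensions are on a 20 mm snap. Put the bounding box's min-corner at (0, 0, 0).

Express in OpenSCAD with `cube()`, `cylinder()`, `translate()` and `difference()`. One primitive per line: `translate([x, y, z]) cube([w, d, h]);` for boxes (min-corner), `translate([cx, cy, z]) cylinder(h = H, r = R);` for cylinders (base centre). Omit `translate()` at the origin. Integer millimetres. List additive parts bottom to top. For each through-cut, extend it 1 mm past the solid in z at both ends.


difference() {
  translate([180, 180, 0]) cylinder(h = 160, r = 180);
  translate([180, 240, -1]) cylinder(h = 162, r = 40);
}
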